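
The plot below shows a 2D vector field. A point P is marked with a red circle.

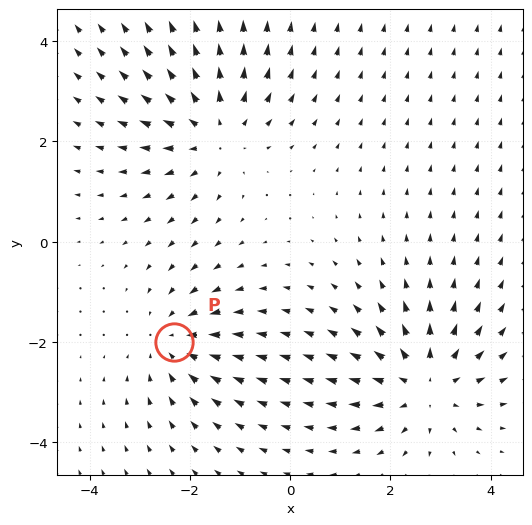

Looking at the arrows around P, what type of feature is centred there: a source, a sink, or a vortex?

sink

At P (-2.3, -2.0) the arrows converge inward. Divergence about -3, curl ≈0 — negative divergence with near-zero curl is a sink.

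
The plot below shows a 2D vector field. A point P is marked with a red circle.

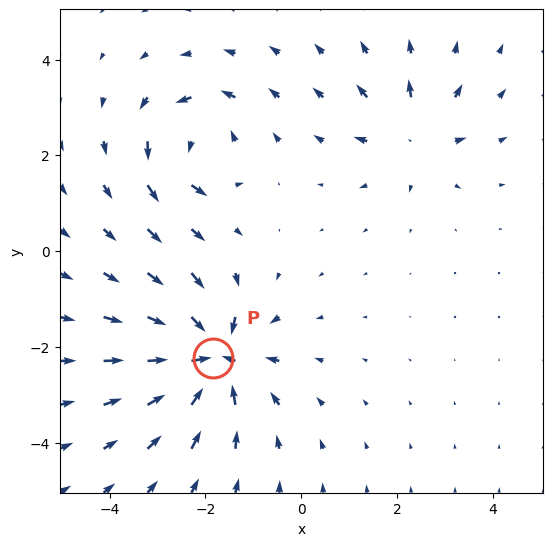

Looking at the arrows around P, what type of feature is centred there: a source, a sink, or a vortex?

sink

At P (-1.9, -2.2) the arrows converge inward. Divergence about -7, curl ≈0 — negative divergence with near-zero curl is a sink.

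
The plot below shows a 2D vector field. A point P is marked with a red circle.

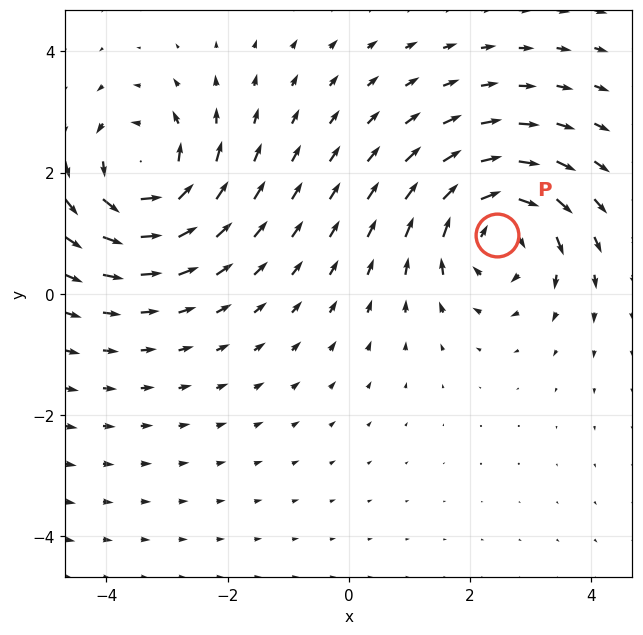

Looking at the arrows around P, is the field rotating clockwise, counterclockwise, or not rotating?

Near P at (2.5, 1.0) the arrows circulate clockwise. The curl (z-component) there is about -5; negative curl means clockwise rotation.

clockwise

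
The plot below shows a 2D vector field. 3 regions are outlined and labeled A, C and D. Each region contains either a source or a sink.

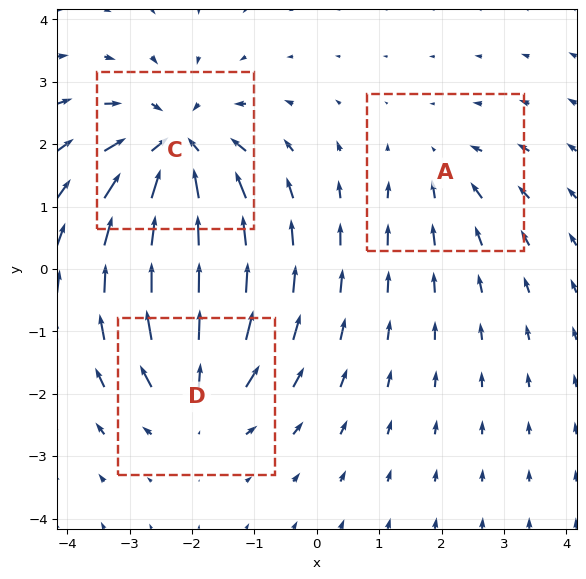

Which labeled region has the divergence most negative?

C

Divergence at each region's feature centre — A: about -2, C: about -5, D: about +4. Region C is most negative.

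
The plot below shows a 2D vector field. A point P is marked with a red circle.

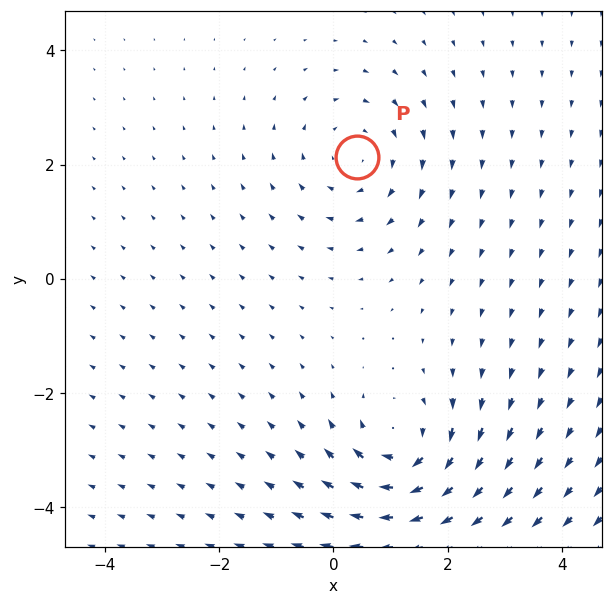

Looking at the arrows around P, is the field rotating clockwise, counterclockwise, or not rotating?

clockwise

Near P at (0.4, 2.1) the arrows circulate clockwise. The curl (z-component) there is about -3; negative curl means clockwise rotation.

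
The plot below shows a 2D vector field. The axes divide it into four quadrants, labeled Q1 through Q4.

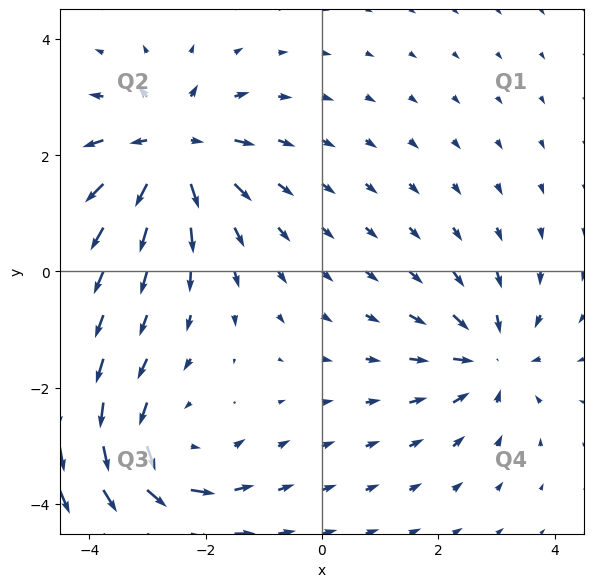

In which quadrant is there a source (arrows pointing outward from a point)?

Q2

The source sits at approximately (-2.6, 2.1), which lies in quadrant Q2. The divergence there is about +5, positive as expected for a source.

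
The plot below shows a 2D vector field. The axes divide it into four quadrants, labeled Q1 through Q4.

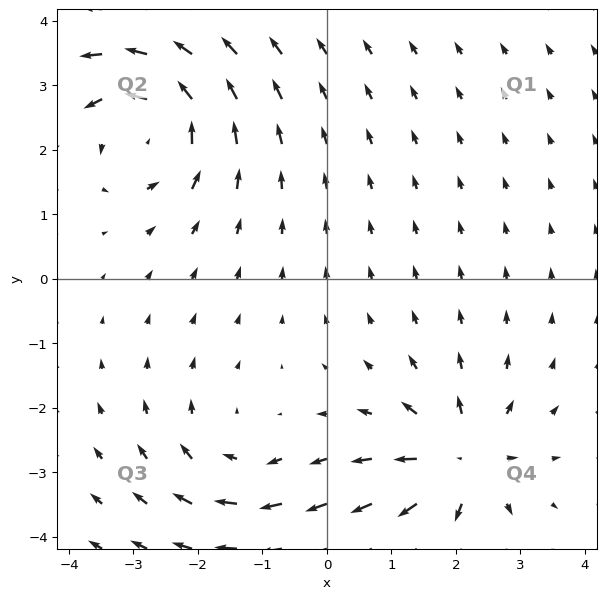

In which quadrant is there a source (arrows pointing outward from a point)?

The source sits at approximately (2.1, -2.8), which lies in quadrant Q4. The divergence there is about +4, positive as expected for a source.

Q4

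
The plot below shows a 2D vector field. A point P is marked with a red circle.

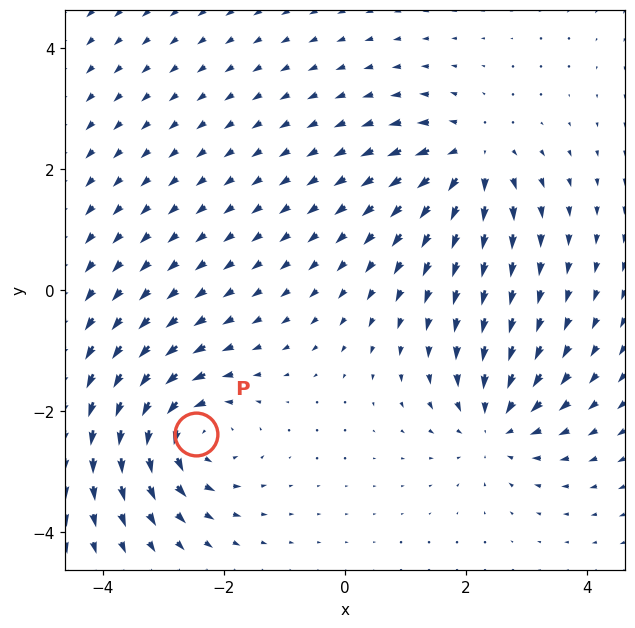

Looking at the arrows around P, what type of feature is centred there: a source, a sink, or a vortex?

vortex

At P (-2.5, -2.4) the arrows circulate counterclockwise. Divergence ≈0, curl about +5 — near-zero divergence with nonzero curl is a vortex.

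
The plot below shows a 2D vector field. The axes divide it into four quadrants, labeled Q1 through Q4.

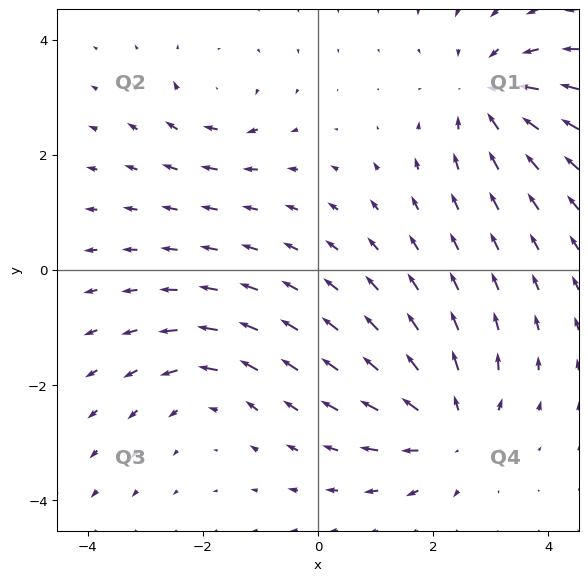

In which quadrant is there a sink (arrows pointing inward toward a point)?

The sink sits at approximately (3.0, 3.0), which lies in quadrant Q1. The divergence there is about -4, negative as expected for a sink.

Q1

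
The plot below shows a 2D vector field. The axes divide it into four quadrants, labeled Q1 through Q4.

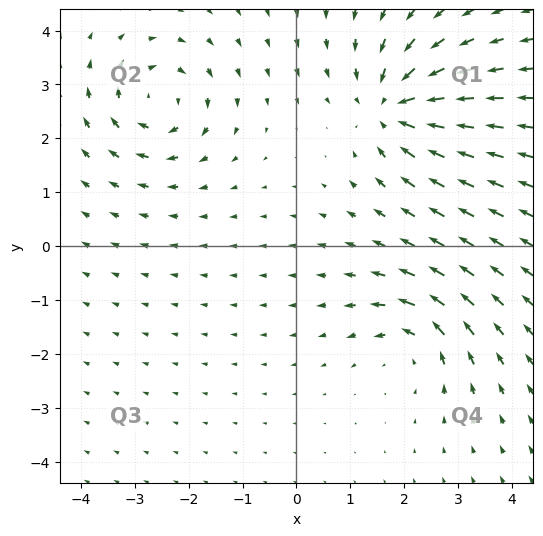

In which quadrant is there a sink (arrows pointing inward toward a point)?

Q1

The sink sits at approximately (1.8, 2.6), which lies in quadrant Q1. The divergence there is about -5, negative as expected for a sink.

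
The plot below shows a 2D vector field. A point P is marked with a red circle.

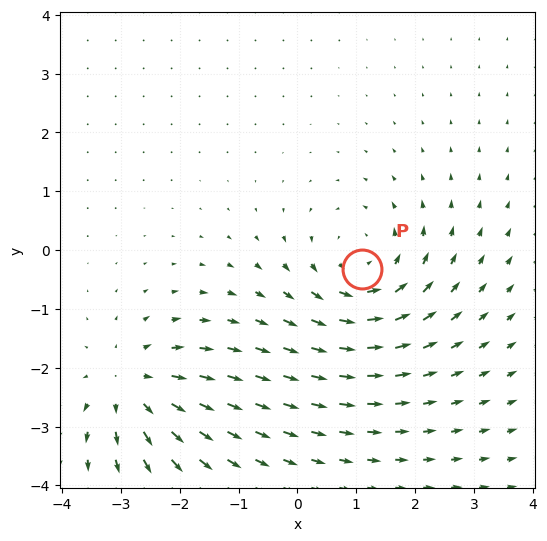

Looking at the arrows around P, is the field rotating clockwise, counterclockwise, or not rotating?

counterclockwise

Near P at (1.1, -0.3) the arrows circulate counterclockwise. The curl (z-component) there is about +3; positive curl means counterclockwise rotation.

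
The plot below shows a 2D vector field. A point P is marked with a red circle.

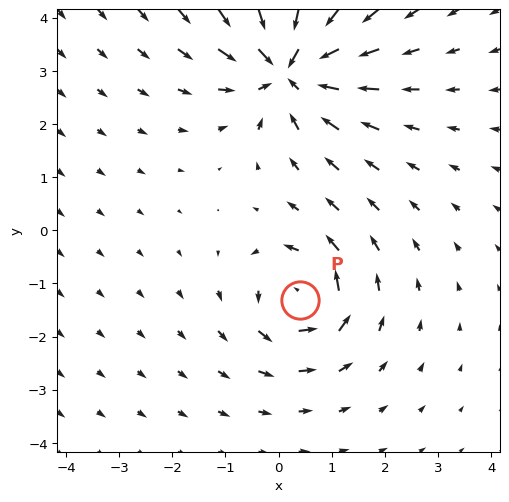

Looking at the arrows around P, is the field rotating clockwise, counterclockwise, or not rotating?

counterclockwise

Near P at (0.4, -1.3) the arrows circulate counterclockwise. The curl (z-component) there is about +4; positive curl means counterclockwise rotation.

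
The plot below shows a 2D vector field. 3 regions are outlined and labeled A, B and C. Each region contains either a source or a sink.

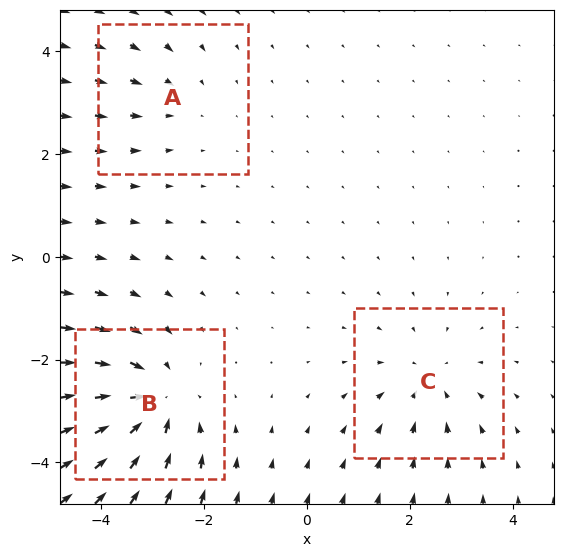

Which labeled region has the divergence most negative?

Divergence at each region's feature centre — A: about -2, B: about -4, C: about -3. Region B is most negative.

B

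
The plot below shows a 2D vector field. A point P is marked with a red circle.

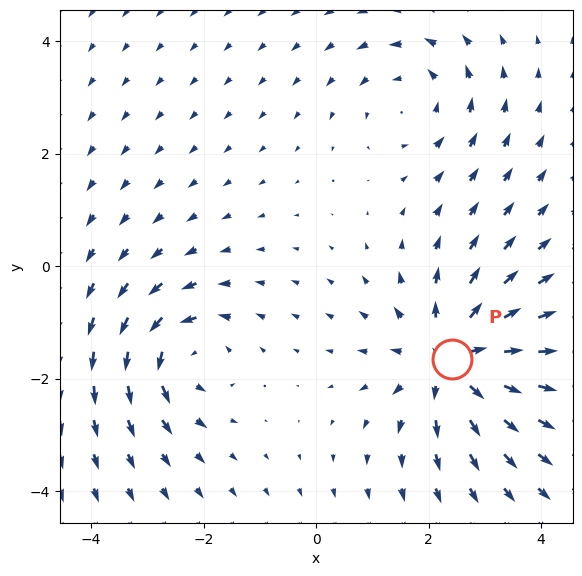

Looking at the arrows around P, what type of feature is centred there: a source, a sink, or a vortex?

source

At P (2.4, -1.6) the arrows spread outward. Divergence about +4, curl ≈0 — positive divergence with near-zero curl is a source.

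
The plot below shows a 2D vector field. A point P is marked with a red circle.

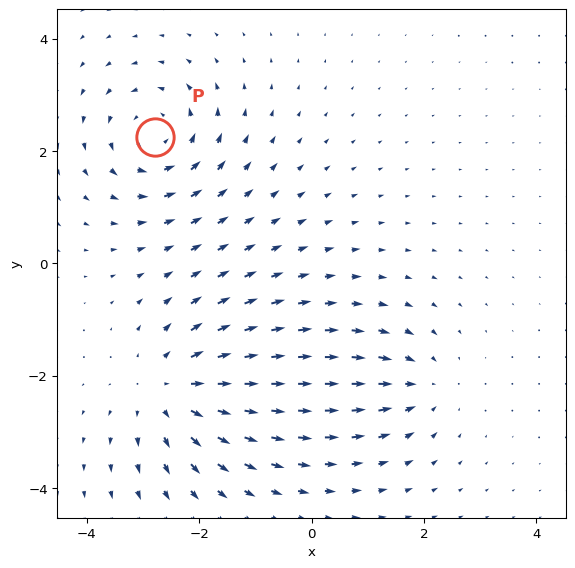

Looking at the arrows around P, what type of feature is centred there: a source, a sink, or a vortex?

vortex

At P (-2.8, 2.2) the arrows circulate counterclockwise. Divergence ≈0, curl about +4 — near-zero divergence with nonzero curl is a vortex.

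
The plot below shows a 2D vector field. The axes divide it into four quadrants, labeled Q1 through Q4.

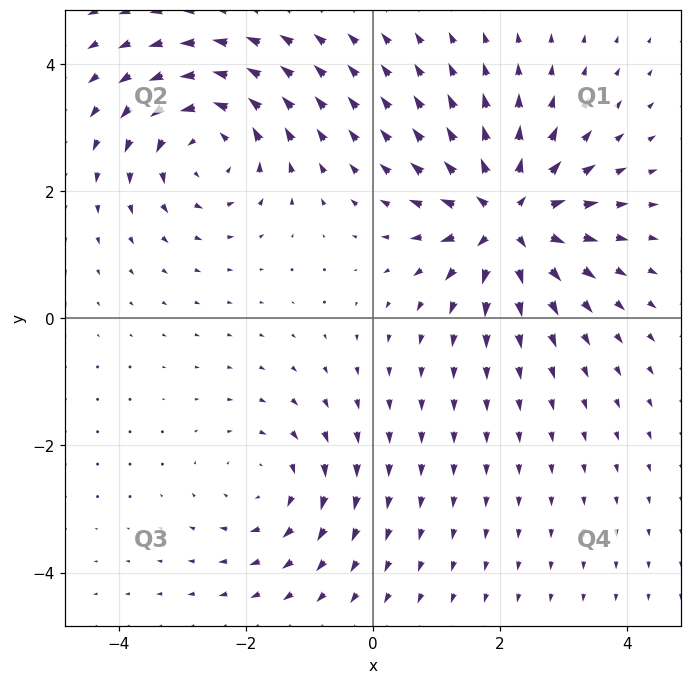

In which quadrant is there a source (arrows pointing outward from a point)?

Q1

The source sits at approximately (2.1, 1.6), which lies in quadrant Q1. The divergence there is about +7, positive as expected for a source.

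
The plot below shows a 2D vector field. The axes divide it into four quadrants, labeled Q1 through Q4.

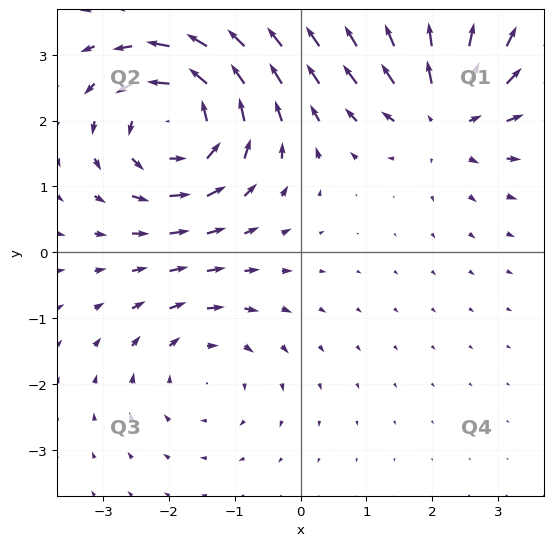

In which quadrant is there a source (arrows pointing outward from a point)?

Q1

The source sits at approximately (2.2, 2.1), which lies in quadrant Q1. The divergence there is about +4, positive as expected for a source.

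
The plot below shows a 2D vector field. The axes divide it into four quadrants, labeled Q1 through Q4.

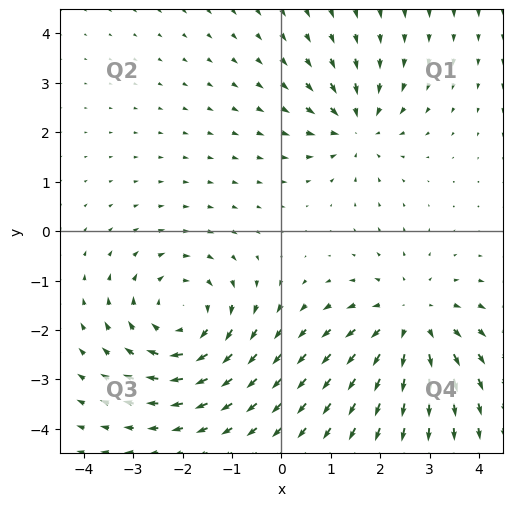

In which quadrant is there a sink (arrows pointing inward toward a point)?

The sink sits at approximately (1.5, 2.1), which lies in quadrant Q1. The divergence there is about -3, negative as expected for a sink.

Q1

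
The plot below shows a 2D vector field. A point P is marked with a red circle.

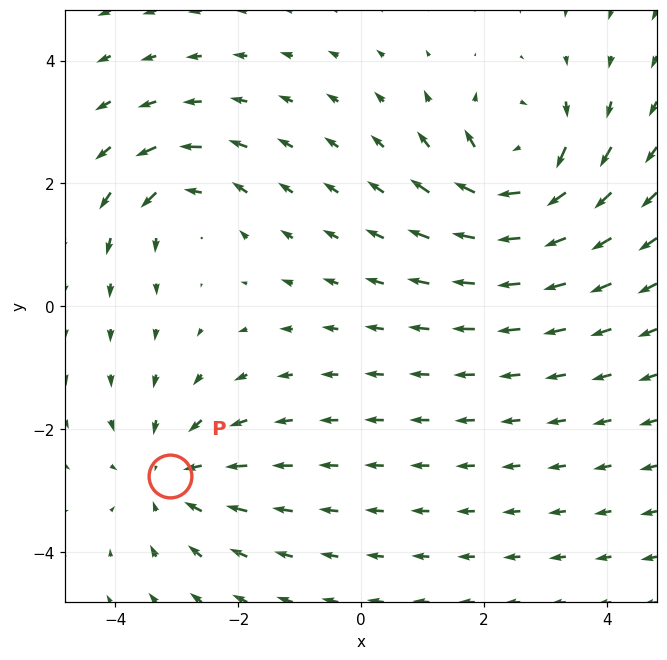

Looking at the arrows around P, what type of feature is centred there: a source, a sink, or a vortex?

At P (-3.1, -2.8) the arrows converge inward. Divergence about -3, curl ≈0 — negative divergence with near-zero curl is a sink.

sink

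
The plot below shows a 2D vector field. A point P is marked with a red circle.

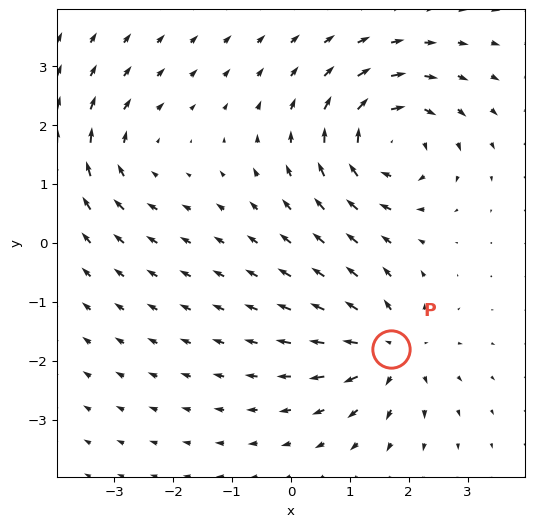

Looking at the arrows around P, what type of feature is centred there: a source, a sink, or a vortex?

At P (1.7, -1.8) the arrows spread outward. Divergence about +5, curl ≈0 — positive divergence with near-zero curl is a source.

source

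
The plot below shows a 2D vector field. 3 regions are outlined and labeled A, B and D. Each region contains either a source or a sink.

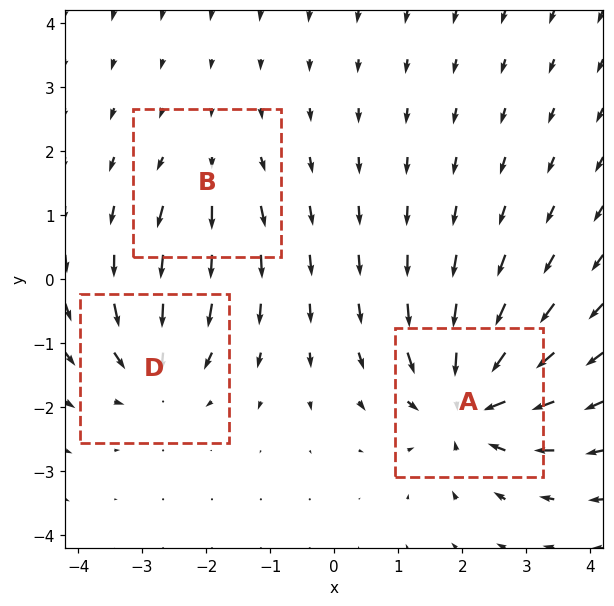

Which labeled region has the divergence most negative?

Divergence at each region's feature centre — A: about -6, B: about +2, D: about -4. Region A is most negative.

A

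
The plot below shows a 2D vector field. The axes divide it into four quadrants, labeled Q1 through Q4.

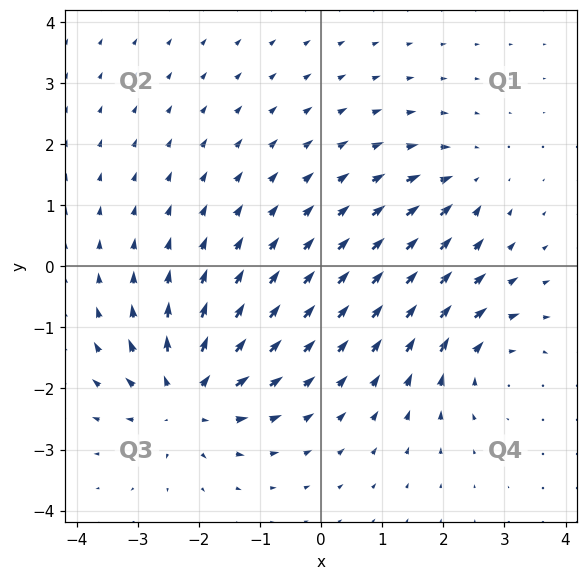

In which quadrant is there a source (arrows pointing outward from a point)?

Q3

The source sits at approximately (-2.2, -2.2), which lies in quadrant Q3. The divergence there is about +6, positive as expected for a source.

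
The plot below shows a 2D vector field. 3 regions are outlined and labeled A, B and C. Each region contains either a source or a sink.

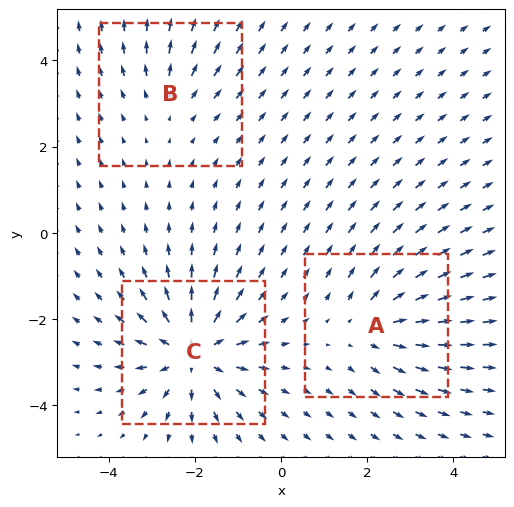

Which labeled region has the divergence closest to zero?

B

Divergence at each region's feature centre — A: about +3, B: about +2, C: about +5. Region B is closest to zero.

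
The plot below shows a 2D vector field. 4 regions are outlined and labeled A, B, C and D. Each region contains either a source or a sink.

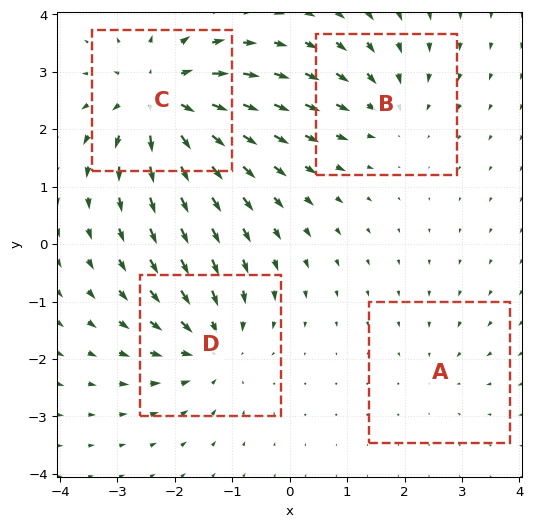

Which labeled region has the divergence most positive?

C

Divergence at each region's feature centre — A: about -2, B: about -3, C: about +7, D: about -5. Region C is most positive.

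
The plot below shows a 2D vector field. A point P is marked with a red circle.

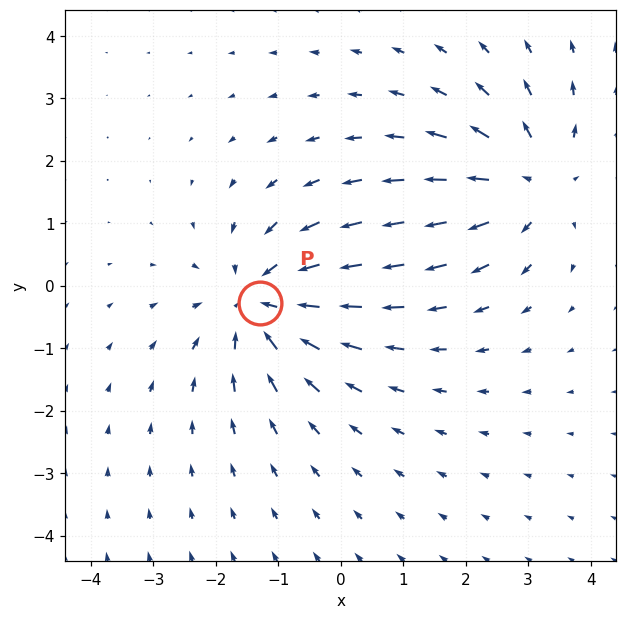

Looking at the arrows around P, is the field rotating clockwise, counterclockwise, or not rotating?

not rotating

Near P at (-1.3, -0.3) the arrows show no circulation. The curl there is ≈0.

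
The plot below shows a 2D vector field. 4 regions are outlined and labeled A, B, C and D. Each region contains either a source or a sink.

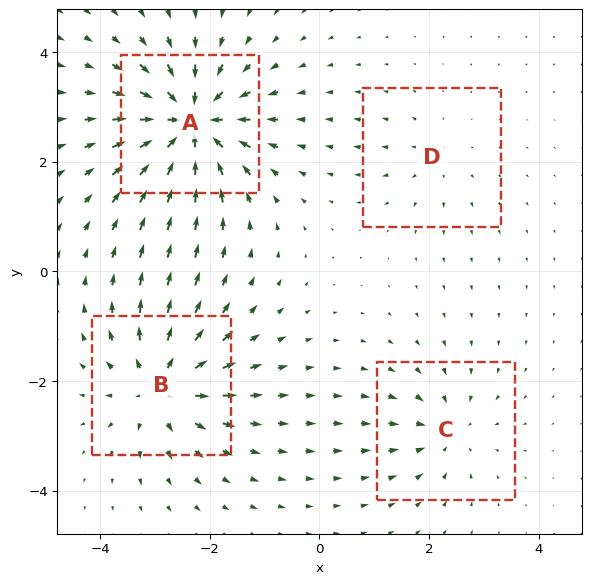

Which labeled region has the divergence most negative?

A

Divergence at each region's feature centre — A: about -9, B: about +6, C: about -4, D: about +3. Region A is most negative.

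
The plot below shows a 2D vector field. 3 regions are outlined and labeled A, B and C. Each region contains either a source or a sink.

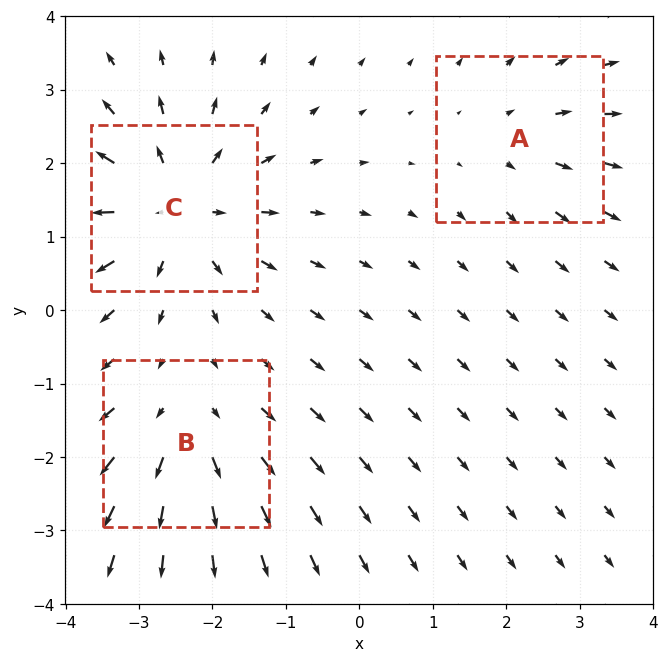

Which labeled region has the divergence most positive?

C

Divergence at each region's feature centre — A: about +2, B: about +3, C: about +4. Region C is most positive.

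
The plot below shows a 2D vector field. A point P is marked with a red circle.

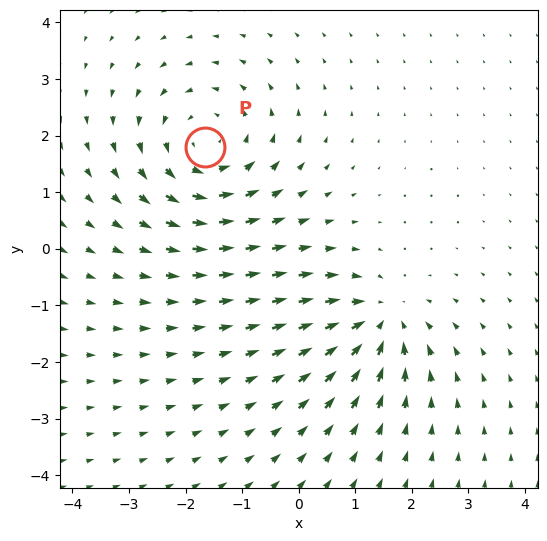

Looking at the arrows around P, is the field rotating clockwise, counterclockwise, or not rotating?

Near P at (-1.7, 1.8) the arrows circulate counterclockwise. The curl (z-component) there is about +4; positive curl means counterclockwise rotation.

counterclockwise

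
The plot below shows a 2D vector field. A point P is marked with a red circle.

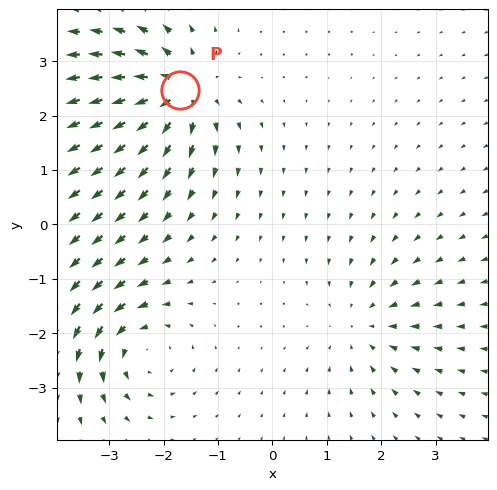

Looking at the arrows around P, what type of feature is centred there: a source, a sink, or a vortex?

source

At P (-1.7, 2.5) the arrows spread outward. Divergence about +7, curl ≈0 — positive divergence with near-zero curl is a source.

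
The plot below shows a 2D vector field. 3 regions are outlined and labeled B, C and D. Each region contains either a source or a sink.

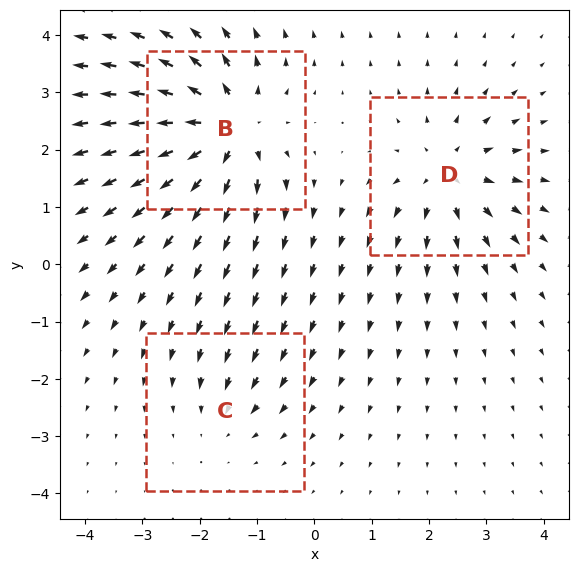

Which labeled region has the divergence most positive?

Divergence at each region's feature centre — B: about +6, C: about -2, D: about +4. Region B is most positive.

B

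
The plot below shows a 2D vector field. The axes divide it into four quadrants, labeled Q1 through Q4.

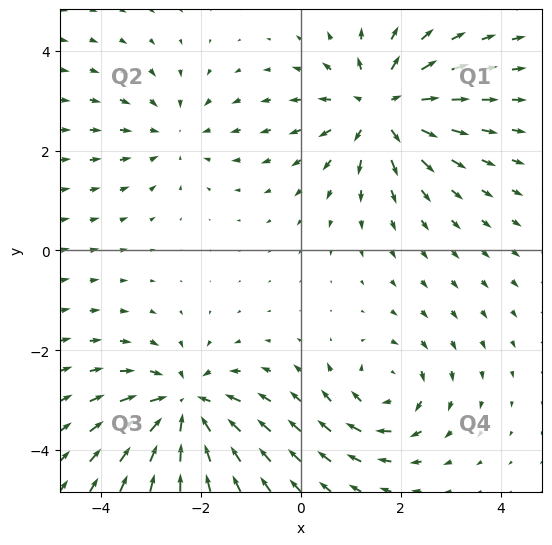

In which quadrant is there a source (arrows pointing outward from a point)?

The source sits at approximately (1.6, 2.9), which lies in quadrant Q1. The divergence there is about +5, positive as expected for a source.

Q1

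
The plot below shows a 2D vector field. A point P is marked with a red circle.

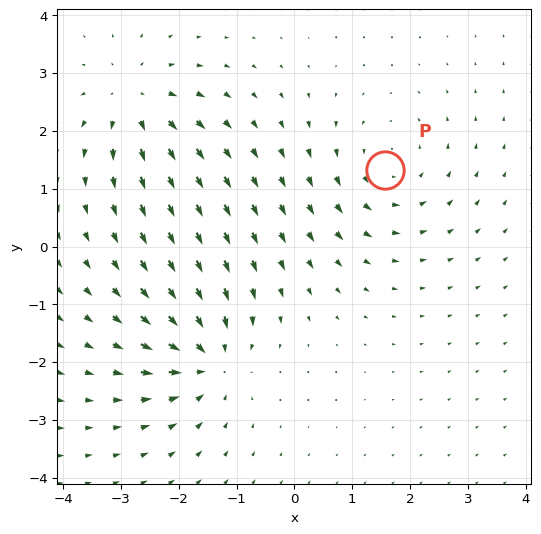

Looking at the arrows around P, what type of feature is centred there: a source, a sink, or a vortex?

At P (1.6, 1.3) the arrows circulate counterclockwise. Divergence ≈0, curl about +3 — near-zero divergence with nonzero curl is a vortex.

vortex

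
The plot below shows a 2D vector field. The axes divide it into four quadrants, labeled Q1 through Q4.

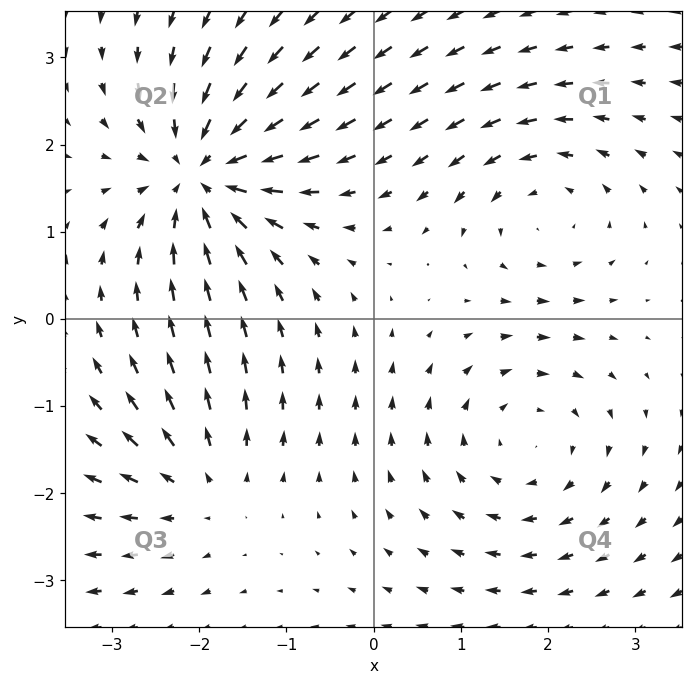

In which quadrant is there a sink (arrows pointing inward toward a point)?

Q2

The sink sits at approximately (-2.0, 1.7), which lies in quadrant Q2. The divergence there is about -6, negative as expected for a sink.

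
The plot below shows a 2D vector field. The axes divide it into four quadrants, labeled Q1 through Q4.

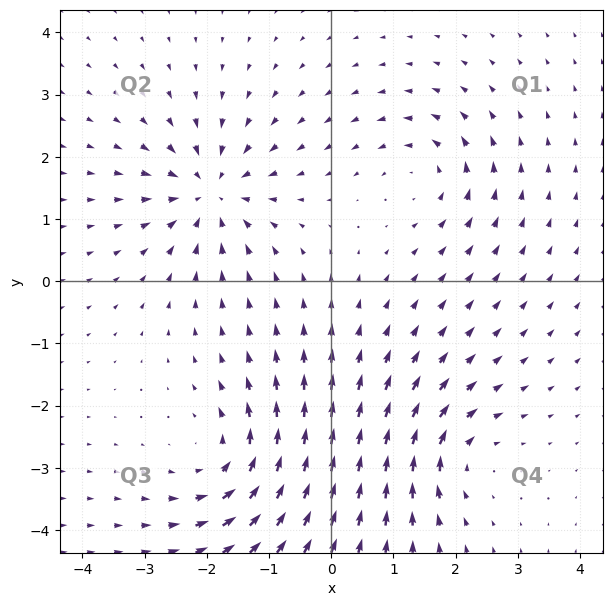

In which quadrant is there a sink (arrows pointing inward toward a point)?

Q2

The sink sits at approximately (-1.9, 1.4), which lies in quadrant Q2. The divergence there is about -6, negative as expected for a sink.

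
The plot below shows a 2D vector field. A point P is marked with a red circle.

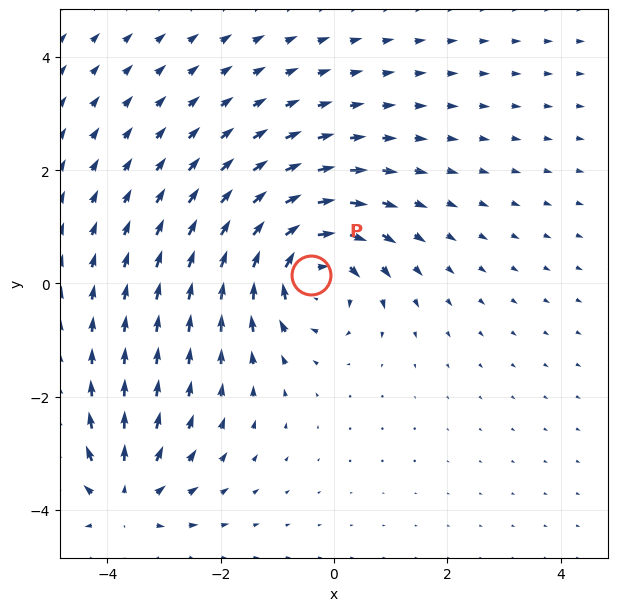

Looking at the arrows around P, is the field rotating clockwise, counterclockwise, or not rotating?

clockwise

Near P at (-0.4, 0.2) the arrows circulate clockwise. The curl (z-component) there is about -6; negative curl means clockwise rotation.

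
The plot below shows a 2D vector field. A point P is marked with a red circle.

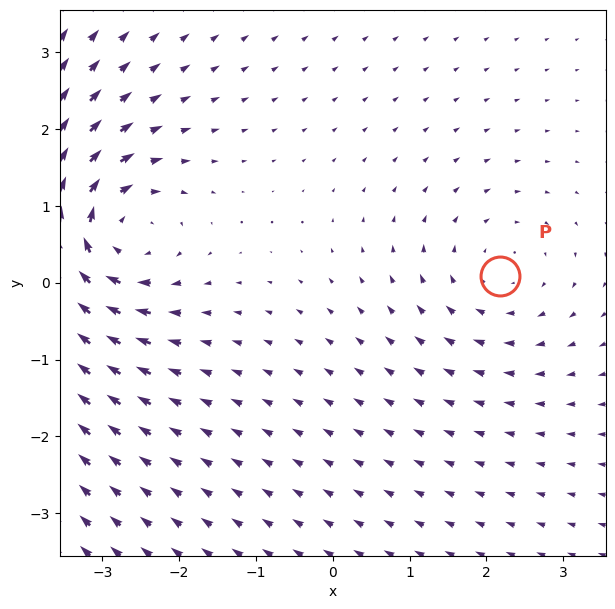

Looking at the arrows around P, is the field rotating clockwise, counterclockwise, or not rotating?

Near P at (2.2, 0.1) the arrows circulate clockwise. The curl (z-component) there is about -2; negative curl means clockwise rotation.

clockwise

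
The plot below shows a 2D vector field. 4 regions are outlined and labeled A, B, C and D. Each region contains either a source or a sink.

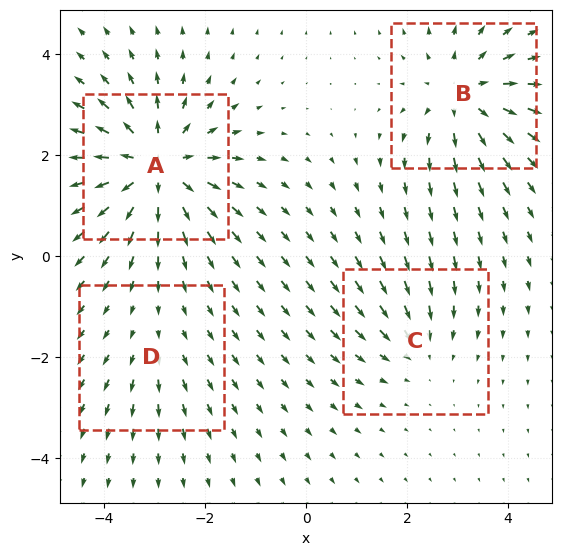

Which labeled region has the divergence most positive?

A

Divergence at each region's feature centre — A: about +7, B: about +5, C: about -3, D: about +2. Region A is most positive.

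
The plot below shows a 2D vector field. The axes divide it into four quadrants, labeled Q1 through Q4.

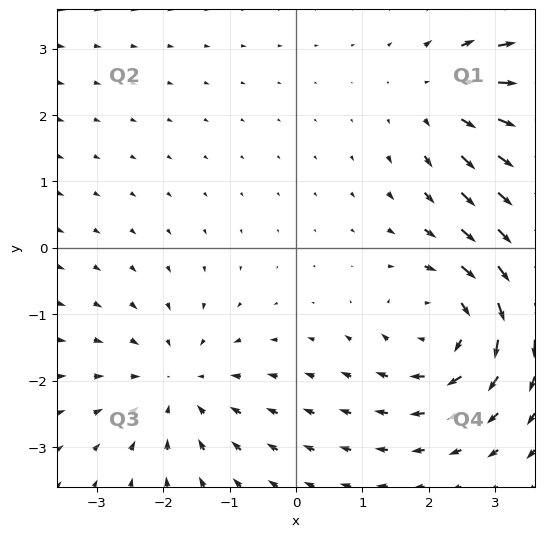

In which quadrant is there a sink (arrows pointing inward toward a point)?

The sink sits at approximately (-1.8, -2.1), which lies in quadrant Q3. The divergence there is about -3, negative as expected for a sink.

Q3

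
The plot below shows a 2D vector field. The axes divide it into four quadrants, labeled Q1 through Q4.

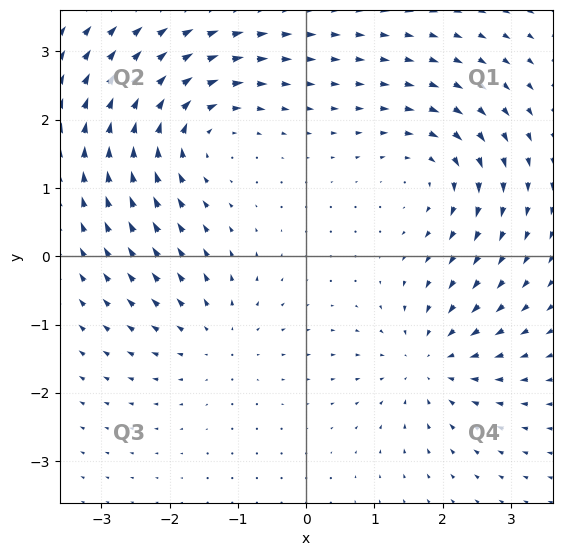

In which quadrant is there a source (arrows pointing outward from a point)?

The source sits at approximately (-1.3, -1.2), which lies in quadrant Q3. The divergence there is about +3, positive as expected for a source.

Q3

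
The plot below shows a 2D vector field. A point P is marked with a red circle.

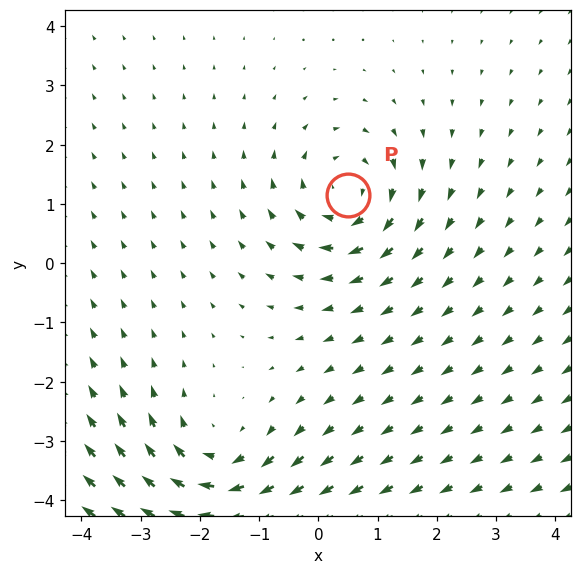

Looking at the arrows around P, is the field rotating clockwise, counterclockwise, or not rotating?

clockwise

Near P at (0.5, 1.1) the arrows circulate clockwise. The curl (z-component) there is about -3; negative curl means clockwise rotation.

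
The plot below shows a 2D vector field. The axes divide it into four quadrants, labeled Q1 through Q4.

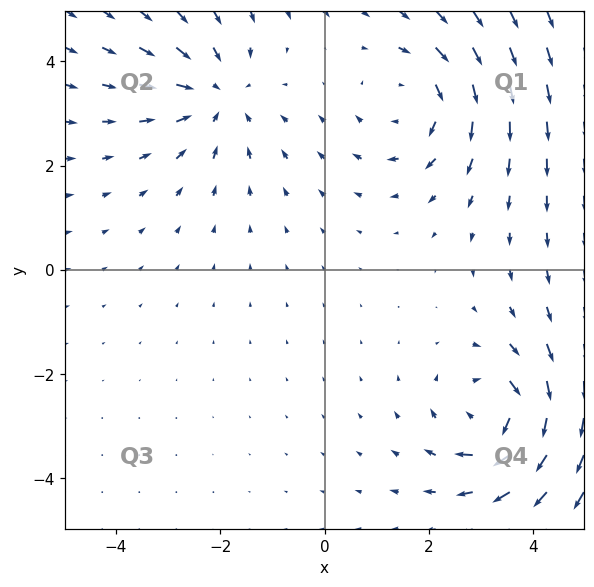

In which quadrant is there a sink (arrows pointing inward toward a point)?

The sink sits at approximately (-2.1, 3.4), which lies in quadrant Q2. The divergence there is about -3, negative as expected for a sink.

Q2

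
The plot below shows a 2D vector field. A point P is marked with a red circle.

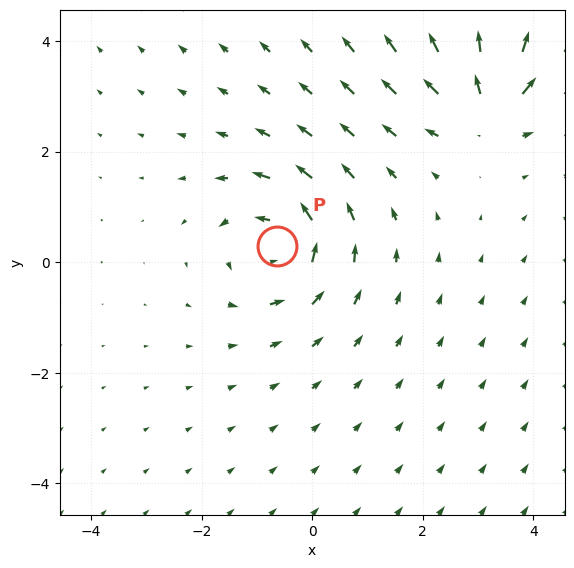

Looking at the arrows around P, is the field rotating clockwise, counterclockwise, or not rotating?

counterclockwise

Near P at (-0.6, 0.3) the arrows circulate counterclockwise. The curl (z-component) there is about +4; positive curl means counterclockwise rotation.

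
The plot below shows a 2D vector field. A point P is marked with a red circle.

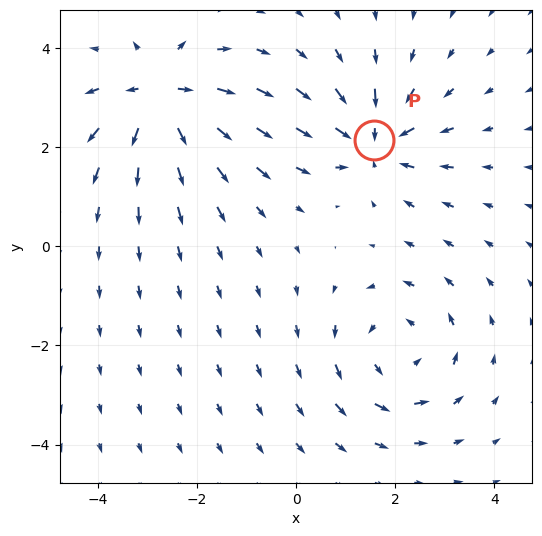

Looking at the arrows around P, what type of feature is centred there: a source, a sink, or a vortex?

At P (1.6, 2.1) the arrows converge inward. Divergence about -5, curl ≈0 — negative divergence with near-zero curl is a sink.

sink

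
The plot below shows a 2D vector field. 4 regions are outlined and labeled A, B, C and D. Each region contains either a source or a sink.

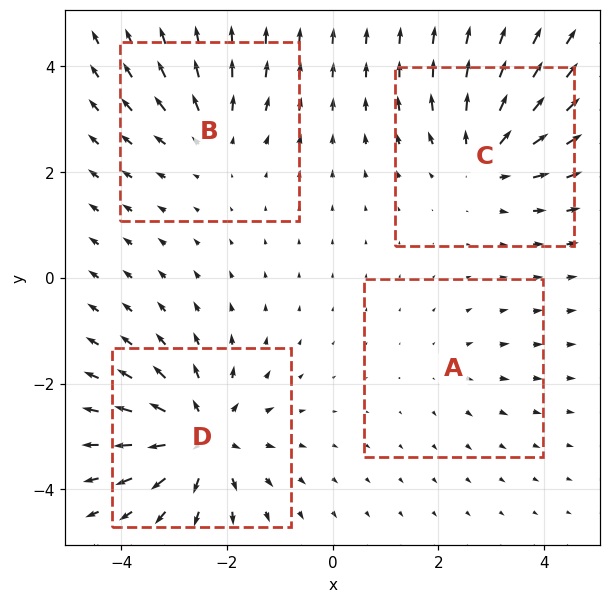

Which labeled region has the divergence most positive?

Divergence at each region's feature centre — A: about +2, B: about +3, C: about +5, D: about +7. Region D is most positive.

D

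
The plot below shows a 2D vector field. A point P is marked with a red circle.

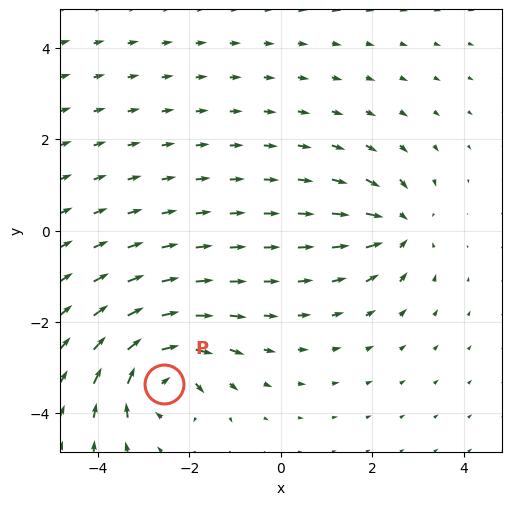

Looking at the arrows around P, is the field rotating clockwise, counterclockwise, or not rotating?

Near P at (-2.6, -3.4) the arrows circulate clockwise. The curl (z-component) there is about -5; negative curl means clockwise rotation.

clockwise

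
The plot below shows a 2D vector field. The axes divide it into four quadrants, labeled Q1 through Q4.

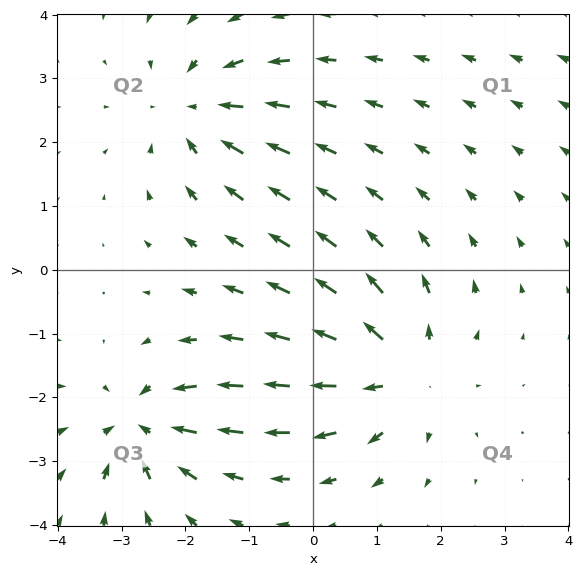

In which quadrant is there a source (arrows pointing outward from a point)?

Q4

The source sits at approximately (1.3, -1.6), which lies in quadrant Q4. The divergence there is about +5, positive as expected for a source.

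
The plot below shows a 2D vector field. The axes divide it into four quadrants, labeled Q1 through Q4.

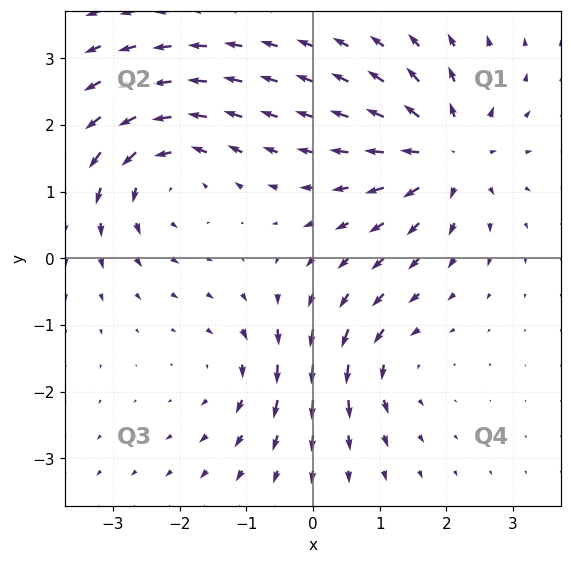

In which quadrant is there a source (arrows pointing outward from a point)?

The source sits at approximately (2.0, 1.6), which lies in quadrant Q1. The divergence there is about +6, positive as expected for a source.

Q1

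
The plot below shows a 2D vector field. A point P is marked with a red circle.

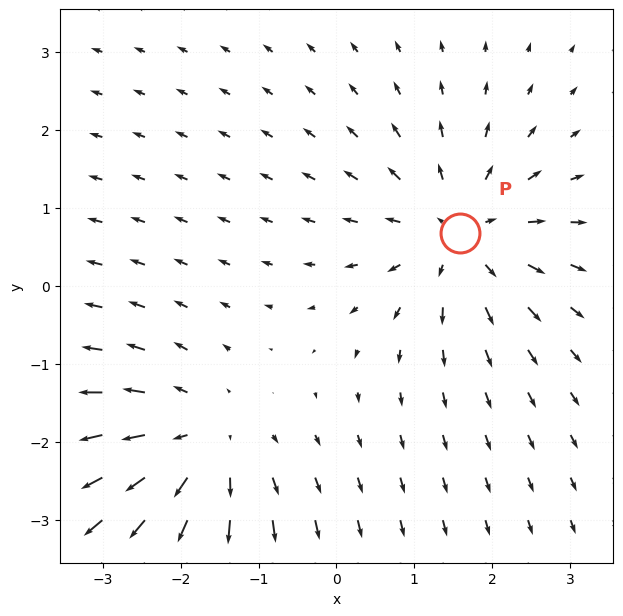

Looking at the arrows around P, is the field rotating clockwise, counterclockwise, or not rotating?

Near P at (1.6, 0.7) the arrows show no circulation. The curl there is ≈0.

not rotating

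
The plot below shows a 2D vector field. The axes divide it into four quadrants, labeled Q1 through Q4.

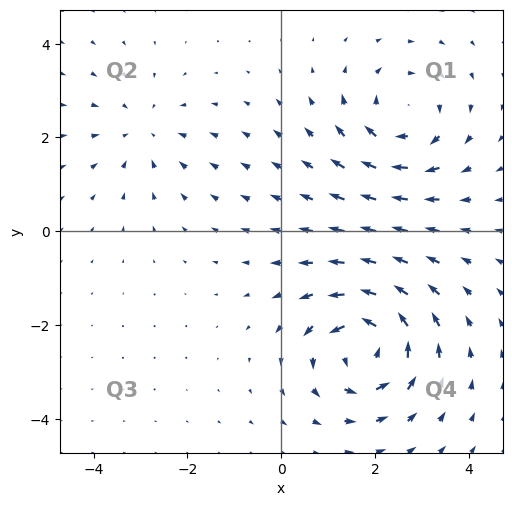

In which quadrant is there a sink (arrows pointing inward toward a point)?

The sink sits at approximately (-2.9, 2.1), which lies in quadrant Q2. The divergence there is about -2, negative as expected for a sink.

Q2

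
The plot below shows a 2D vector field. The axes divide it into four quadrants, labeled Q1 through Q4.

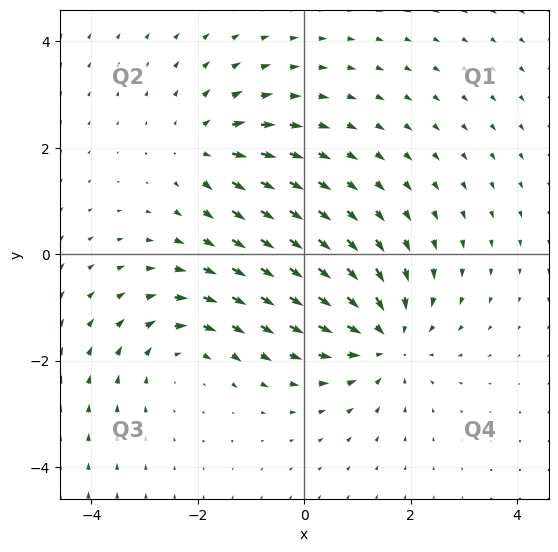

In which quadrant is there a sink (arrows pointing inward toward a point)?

The sink sits at approximately (1.5, -1.6), which lies in quadrant Q4. The divergence there is about -4, negative as expected for a sink.

Q4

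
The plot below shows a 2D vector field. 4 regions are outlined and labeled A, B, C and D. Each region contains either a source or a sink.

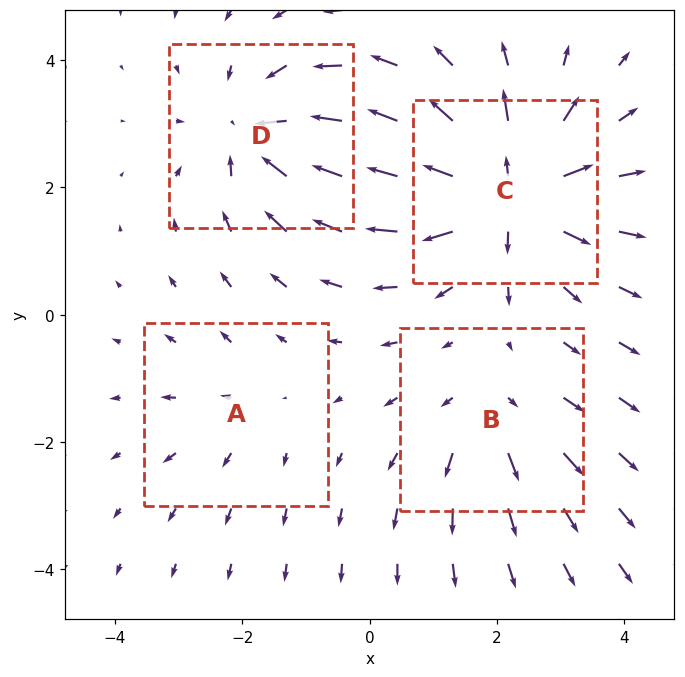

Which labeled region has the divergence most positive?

C

Divergence at each region's feature centre — A: about +2, B: about +3, C: about +7, D: about -5. Region C is most positive.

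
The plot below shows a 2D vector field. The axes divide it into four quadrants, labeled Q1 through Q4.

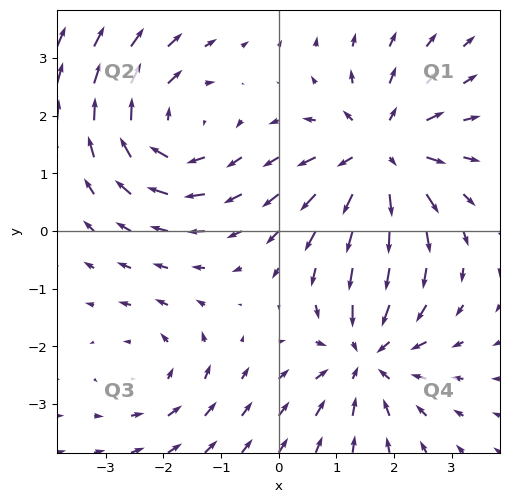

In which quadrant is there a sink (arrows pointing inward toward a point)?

The sink sits at approximately (1.5, -2.2), which lies in quadrant Q4. The divergence there is about -4, negative as expected for a sink.

Q4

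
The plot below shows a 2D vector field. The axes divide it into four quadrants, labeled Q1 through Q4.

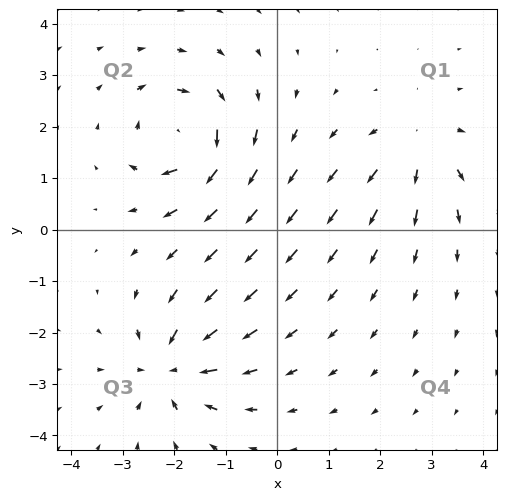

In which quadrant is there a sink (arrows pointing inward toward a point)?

The sink sits at approximately (-2.1, -2.7), which lies in quadrant Q3. The divergence there is about -5, negative as expected for a sink.

Q3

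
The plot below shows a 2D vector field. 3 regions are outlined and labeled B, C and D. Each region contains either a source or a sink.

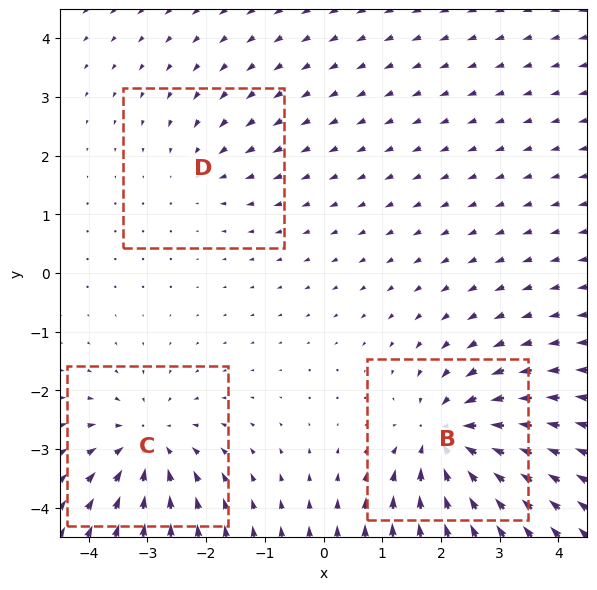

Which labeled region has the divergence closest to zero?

Divergence at each region's feature centre — B: about -5, C: about -4, D: about -2. Region D is closest to zero.

D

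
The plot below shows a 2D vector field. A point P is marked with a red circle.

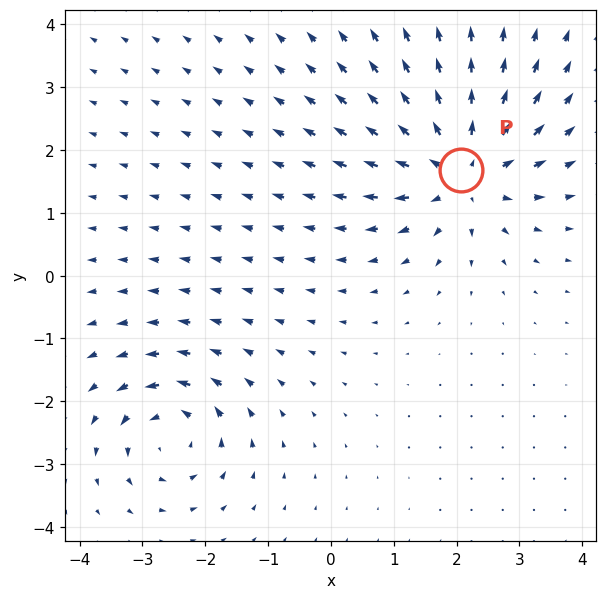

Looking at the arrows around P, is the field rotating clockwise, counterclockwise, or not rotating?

Near P at (2.1, 1.7) the arrows show no circulation. The curl there is ≈0.

not rotating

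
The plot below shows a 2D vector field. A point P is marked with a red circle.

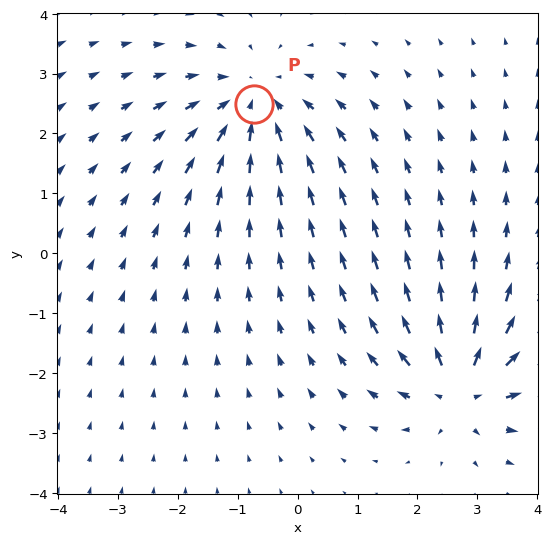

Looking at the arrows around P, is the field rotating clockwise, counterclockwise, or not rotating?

Near P at (-0.7, 2.5) the arrows show no circulation. The curl there is ≈0.

not rotating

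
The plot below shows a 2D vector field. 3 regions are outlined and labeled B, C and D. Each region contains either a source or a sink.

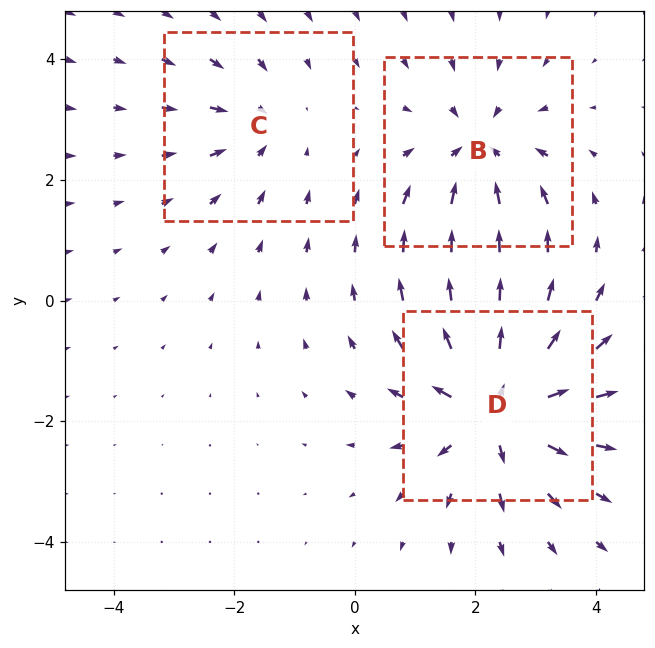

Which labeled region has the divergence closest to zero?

C

Divergence at each region's feature centre — B: about -3, C: about -2, D: about +5. Region C is closest to zero.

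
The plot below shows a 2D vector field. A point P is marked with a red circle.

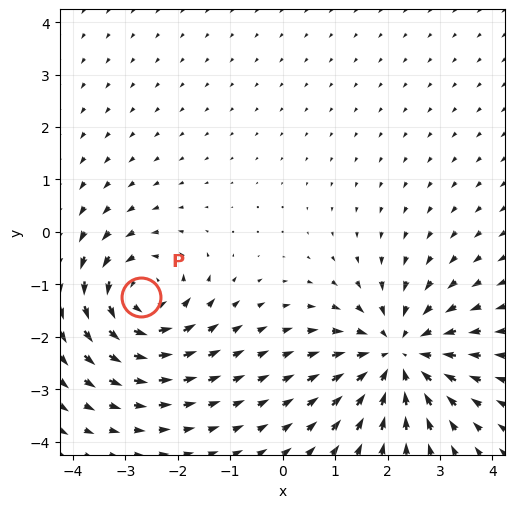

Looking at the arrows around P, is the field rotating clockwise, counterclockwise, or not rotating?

counterclockwise

Near P at (-2.7, -1.2) the arrows circulate counterclockwise. The curl (z-component) there is about +5; positive curl means counterclockwise rotation.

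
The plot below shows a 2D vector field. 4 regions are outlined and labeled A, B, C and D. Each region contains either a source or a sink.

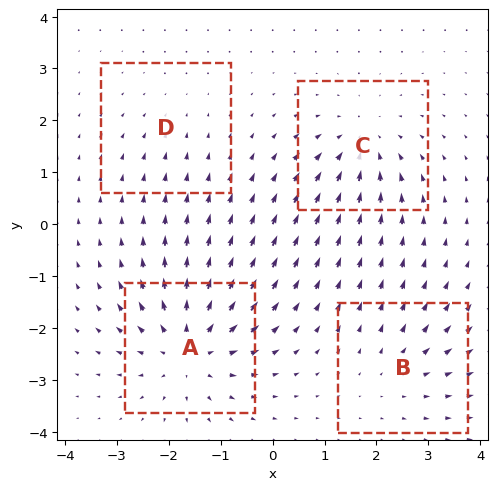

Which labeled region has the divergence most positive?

A

Divergence at each region's feature centre — A: about +6, B: about +3, C: about -5, D: about -2. Region A is most positive.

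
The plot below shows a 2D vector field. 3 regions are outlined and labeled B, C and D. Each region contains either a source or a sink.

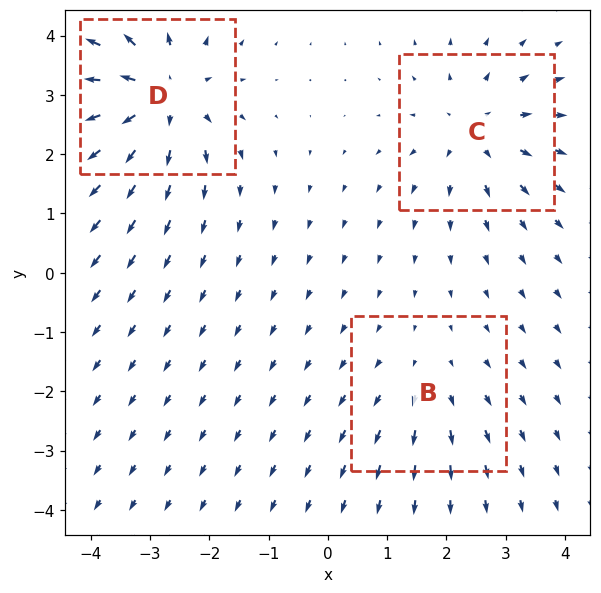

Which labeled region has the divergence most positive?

D

Divergence at each region's feature centre — B: about +2, C: about +3, D: about +5. Region D is most positive.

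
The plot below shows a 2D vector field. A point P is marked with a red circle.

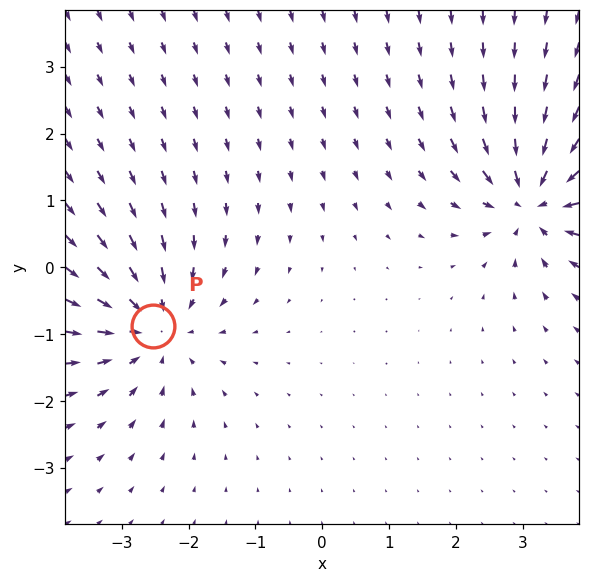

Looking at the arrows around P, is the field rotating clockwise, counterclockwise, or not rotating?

Near P at (-2.5, -0.9) the arrows show no circulation. The curl there is ≈0.

not rotating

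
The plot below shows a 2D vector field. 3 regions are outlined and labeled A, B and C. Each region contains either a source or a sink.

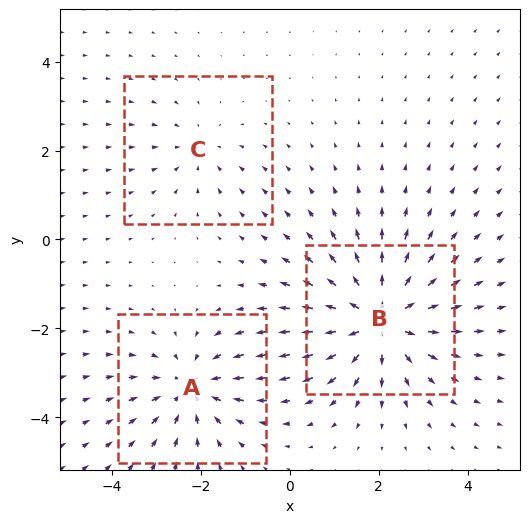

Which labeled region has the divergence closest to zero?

Divergence at each region's feature centre — A: about -3, B: about +5, C: about -2. Region C is closest to zero.

C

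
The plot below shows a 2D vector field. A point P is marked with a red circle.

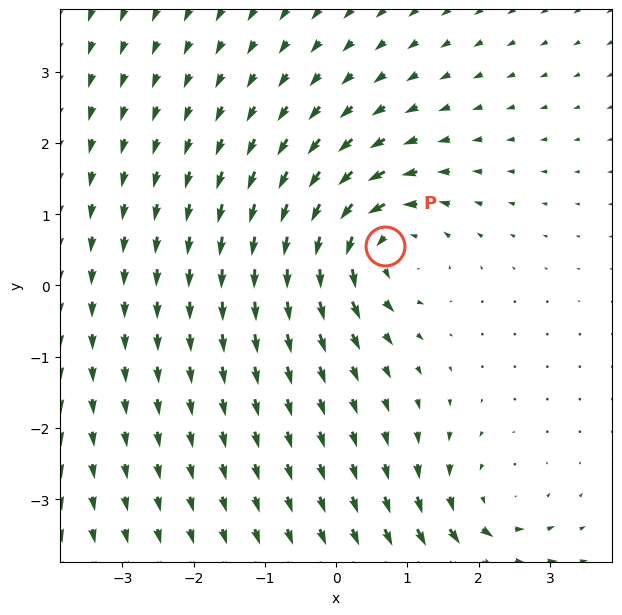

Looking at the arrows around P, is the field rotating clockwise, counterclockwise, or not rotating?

counterclockwise

Near P at (0.7, 0.5) the arrows circulate counterclockwise. The curl (z-component) there is about +5; positive curl means counterclockwise rotation.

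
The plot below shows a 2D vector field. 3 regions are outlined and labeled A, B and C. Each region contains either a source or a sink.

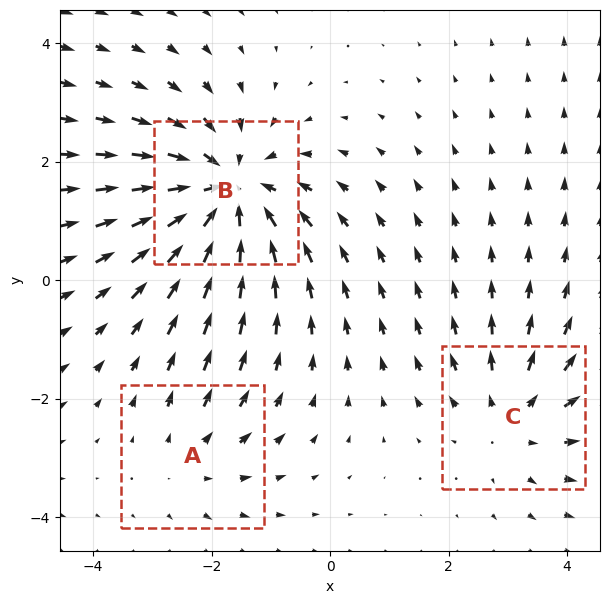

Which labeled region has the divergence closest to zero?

Divergence at each region's feature centre — A: about +2, B: about -4, C: about +3. Region A is closest to zero.

A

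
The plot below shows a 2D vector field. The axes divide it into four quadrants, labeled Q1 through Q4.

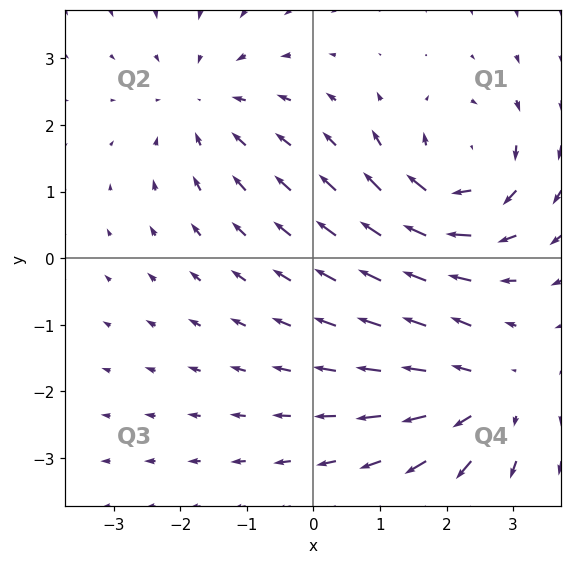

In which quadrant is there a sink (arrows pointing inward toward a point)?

The sink sits at approximately (-1.6, 2.3), which lies in quadrant Q2. The divergence there is about -3, negative as expected for a sink.

Q2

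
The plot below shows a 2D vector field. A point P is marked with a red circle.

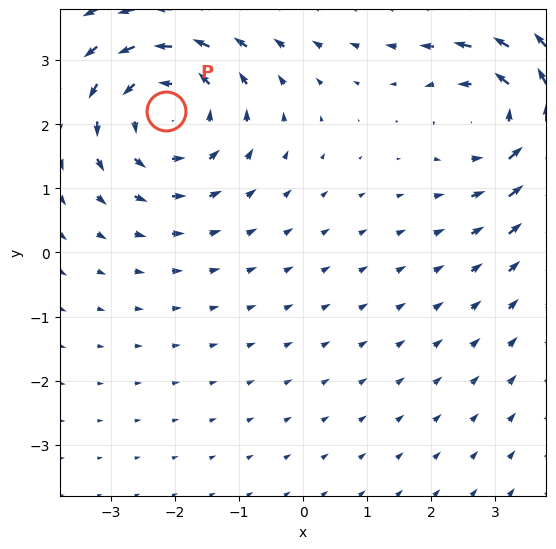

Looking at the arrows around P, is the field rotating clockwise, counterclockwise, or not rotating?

counterclockwise

Near P at (-2.1, 2.2) the arrows circulate counterclockwise. The curl (z-component) there is about +4; positive curl means counterclockwise rotation.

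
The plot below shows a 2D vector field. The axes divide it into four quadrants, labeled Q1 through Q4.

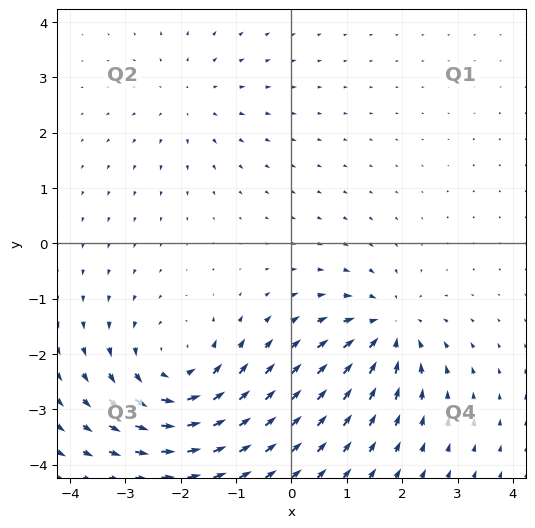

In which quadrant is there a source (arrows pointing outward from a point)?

Q2

The source sits at approximately (-1.9, 2.6), which lies in quadrant Q2. The divergence there is about +2, positive as expected for a source.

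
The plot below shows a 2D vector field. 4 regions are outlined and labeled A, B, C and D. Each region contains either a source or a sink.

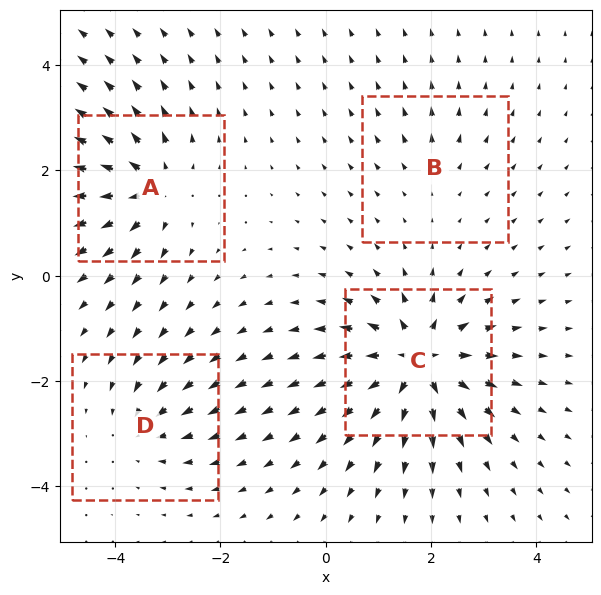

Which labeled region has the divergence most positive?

C

Divergence at each region's feature centre — A: about +6, B: about +2, C: about +9, D: about -4. Region C is most positive.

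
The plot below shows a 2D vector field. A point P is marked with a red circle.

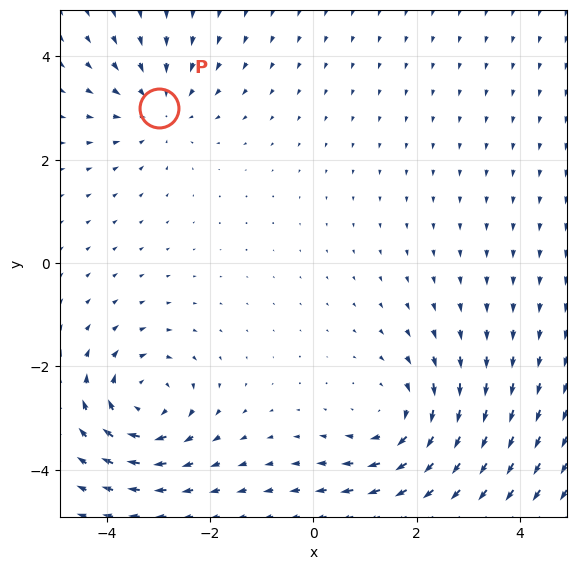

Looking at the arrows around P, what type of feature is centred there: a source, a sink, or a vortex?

sink

At P (-3.0, 3.0) the arrows converge inward. Divergence about -3, curl ≈0 — negative divergence with near-zero curl is a sink.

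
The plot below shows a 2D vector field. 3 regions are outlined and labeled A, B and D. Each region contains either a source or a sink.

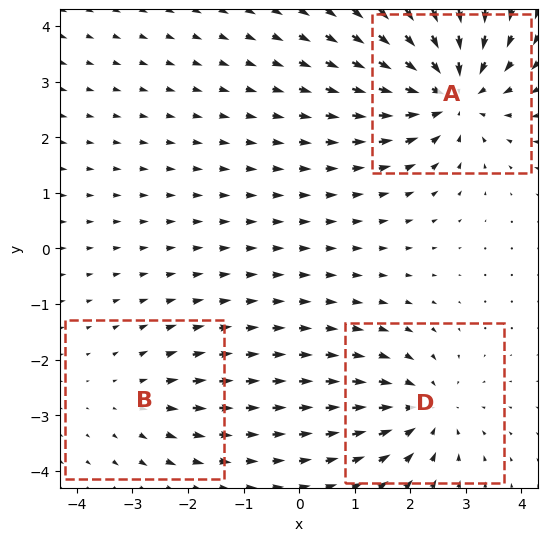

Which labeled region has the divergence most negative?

Divergence at each region's feature centre — A: about -5, B: about +2, D: about -3. Region A is most negative.

A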